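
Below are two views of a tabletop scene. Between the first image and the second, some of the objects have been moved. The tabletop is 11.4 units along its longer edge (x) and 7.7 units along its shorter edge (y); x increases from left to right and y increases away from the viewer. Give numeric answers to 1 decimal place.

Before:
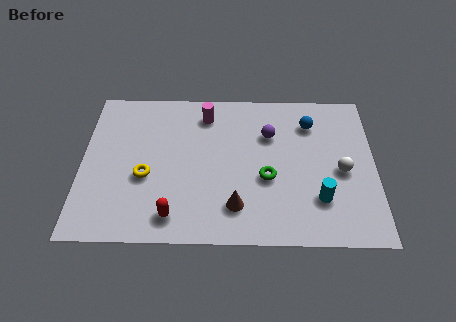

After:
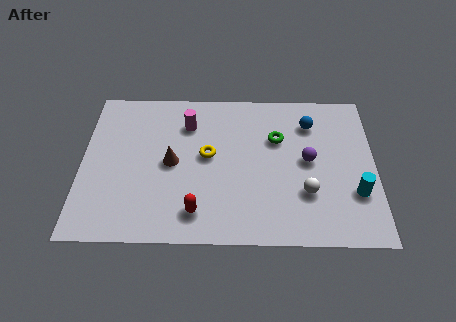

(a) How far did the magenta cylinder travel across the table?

0.9

From (4.8, 6.3) to (4.1, 5.8), the magenta cylinder covered √(0.7² + 0.5²) ≈ 0.9 units.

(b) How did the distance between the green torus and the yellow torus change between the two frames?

-1.9

The distance was about 4.7 in the first image and 2.8 in the second, so they moved 1.9 units closer together.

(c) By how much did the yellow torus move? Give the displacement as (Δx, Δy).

(2.4, 1.1)

The yellow torus started near (2.5, 3.1) and ended near (4.9, 4.2).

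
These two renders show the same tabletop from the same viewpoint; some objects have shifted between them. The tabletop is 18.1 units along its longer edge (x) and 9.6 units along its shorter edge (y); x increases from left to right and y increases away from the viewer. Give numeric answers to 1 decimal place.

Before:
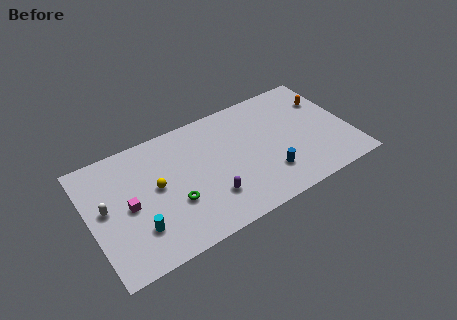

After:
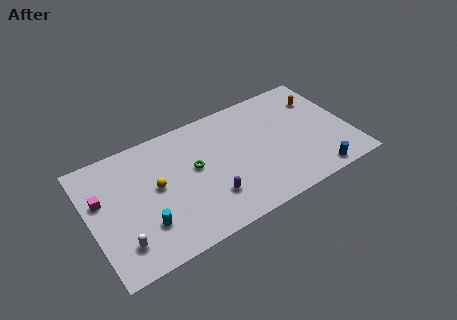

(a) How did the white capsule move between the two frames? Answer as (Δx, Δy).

(0.7, -3.1)

The white capsule started near (1.1, 5.2) and ended near (1.8, 2.1).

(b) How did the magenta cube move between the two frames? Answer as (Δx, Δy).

(-1.7, 1.4)

The magenta cube was at about (2.6, 4.6) and moved to about (0.9, 6.0).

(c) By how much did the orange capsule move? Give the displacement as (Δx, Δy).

(-0.4, 0.3)

From the two frames, the orange capsule sits at roughly (16.9, 6.8) before and (16.5, 7.1) after.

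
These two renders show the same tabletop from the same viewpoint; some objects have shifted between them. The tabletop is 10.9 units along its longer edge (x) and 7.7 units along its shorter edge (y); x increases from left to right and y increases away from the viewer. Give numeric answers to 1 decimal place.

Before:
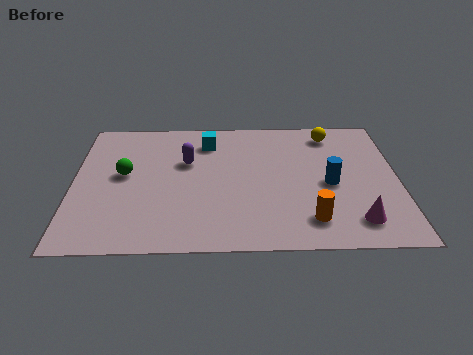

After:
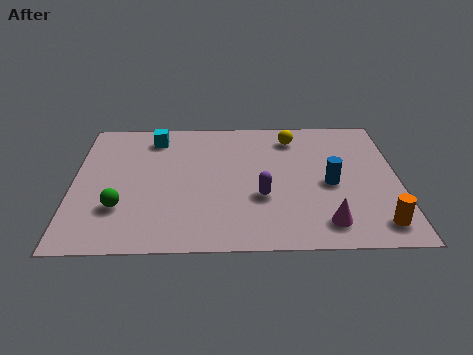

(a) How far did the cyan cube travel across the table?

1.8

The cyan cube moved from about (4.5, 6.1) to (2.7, 6.4), a distance of √(1.8² + 0.3²) ≈ 1.8.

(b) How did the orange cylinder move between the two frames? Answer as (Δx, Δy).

(2.2, -0.3)

The orange cylinder was at about (7.9, 1.5) and moved to about (10.1, 1.2).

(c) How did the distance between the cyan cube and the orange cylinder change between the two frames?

+3.3

Before: roughly 5.7 units apart; after: 9.0. That's 3.3 units further apart.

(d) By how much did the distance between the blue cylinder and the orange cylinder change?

+0.6

The distance was about 2.1 in the first image and 2.7 in the second, so they moved 0.6 units further apart.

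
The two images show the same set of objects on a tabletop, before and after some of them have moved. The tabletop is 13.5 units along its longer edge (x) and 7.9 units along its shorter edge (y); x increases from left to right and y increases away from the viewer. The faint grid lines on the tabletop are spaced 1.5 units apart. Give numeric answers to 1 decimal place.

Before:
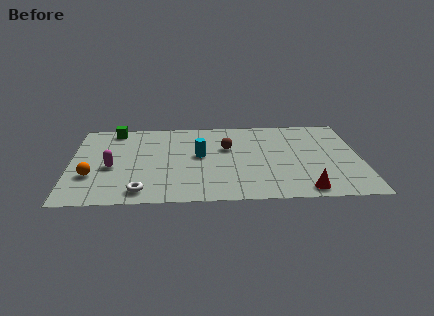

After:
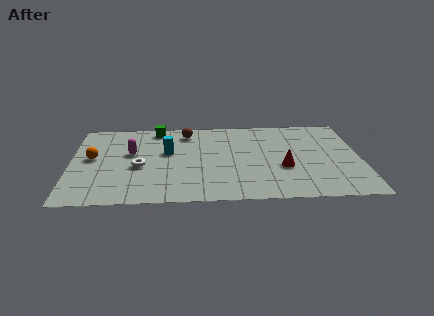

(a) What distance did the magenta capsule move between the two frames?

1.6

From (1.9, 3.4) to (2.8, 4.7), the magenta capsule covered √(0.9² + 1.3²) ≈ 1.6 units.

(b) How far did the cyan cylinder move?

1.6

The cyan cylinder was near (6.0, 4.3) before and (4.5, 4.7) after, so it travelled √(1.5² + 0.4²) ≈ 1.6 units.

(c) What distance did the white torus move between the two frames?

2.3

The white torus was near (3.3, 1.1) before and (3.2, 3.4) after, so it travelled √(0.1² + 2.3²) ≈ 2.3 units.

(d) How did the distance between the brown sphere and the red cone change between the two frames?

+0.4

The distance was about 5.4 in the first image and 5.8 in the second, so they moved 0.4 units further apart.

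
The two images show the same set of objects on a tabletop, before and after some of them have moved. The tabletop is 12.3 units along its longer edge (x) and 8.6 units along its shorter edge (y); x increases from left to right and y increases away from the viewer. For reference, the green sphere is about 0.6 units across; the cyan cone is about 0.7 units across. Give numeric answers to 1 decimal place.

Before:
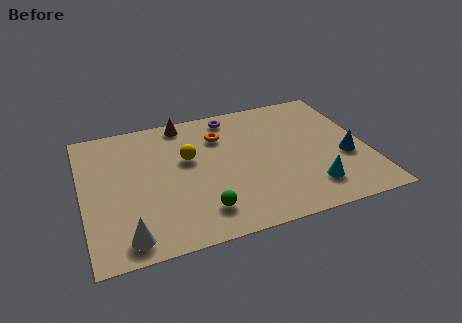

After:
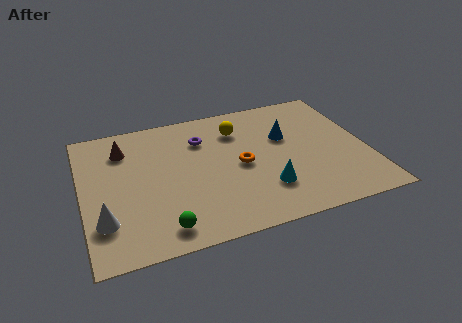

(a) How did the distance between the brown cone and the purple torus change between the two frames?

+1.3

They were about 2.1 units apart before and 3.4 after — 1.3 units further apart.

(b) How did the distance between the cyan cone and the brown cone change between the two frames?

-0.5

Before: roughly 7.7 units apart; after: 7.2. That's 0.5 units closer together.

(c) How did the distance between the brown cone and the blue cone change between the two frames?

-0.9

They were about 8.0 units apart before and 7.1 after — 0.9 units closer together.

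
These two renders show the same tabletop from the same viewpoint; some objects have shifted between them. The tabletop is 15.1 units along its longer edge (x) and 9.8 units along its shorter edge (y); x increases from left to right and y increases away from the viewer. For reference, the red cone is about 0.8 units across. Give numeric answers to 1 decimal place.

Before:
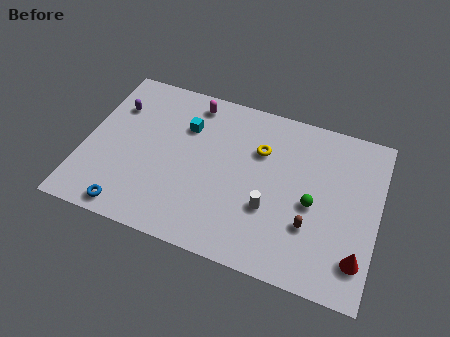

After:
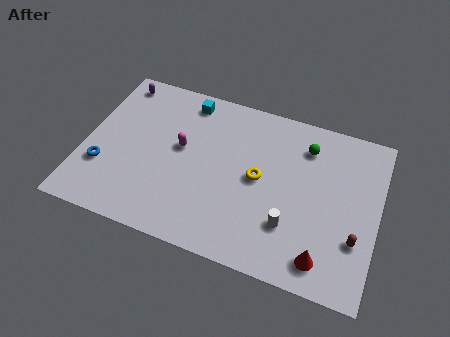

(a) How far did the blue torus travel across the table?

2.6

The blue torus was near (2.7, 1.0) before and (1.1, 3.1) after, so it travelled √(1.6² + 2.1²) ≈ 2.6 units.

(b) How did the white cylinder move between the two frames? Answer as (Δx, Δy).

(1.1, -0.6)

The white cylinder was at about (9.7, 3.4) and moved to about (10.8, 2.8).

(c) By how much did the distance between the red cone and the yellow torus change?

-2.1

They were about 7.1 units apart before and 5.0 after — 2.1 units closer together.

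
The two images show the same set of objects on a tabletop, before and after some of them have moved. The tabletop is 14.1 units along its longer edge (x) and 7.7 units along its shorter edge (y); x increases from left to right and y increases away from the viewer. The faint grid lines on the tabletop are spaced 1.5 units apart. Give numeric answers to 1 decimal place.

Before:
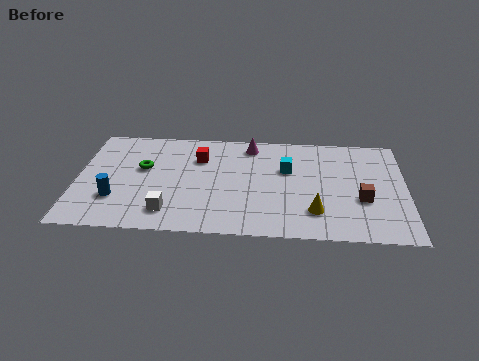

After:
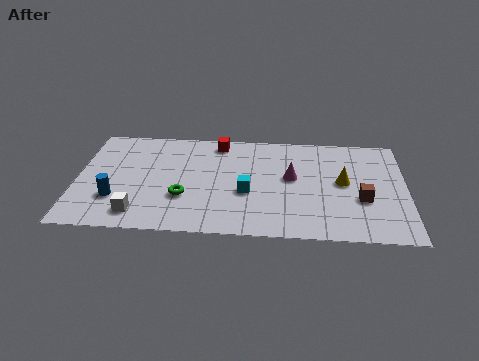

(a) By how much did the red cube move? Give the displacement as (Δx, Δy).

(0.8, 1.2)

The red cube was at about (5.2, 5.5) and moved to about (6.0, 6.7).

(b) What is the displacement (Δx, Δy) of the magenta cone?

(1.8, -2.3)

The magenta cone was at about (7.4, 6.6) and moved to about (9.2, 4.3).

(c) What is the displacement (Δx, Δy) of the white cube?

(-1.3, -0.2)

From the two frames, the white cube sits at roughly (4.0, 1.5) before and (2.7, 1.3) after.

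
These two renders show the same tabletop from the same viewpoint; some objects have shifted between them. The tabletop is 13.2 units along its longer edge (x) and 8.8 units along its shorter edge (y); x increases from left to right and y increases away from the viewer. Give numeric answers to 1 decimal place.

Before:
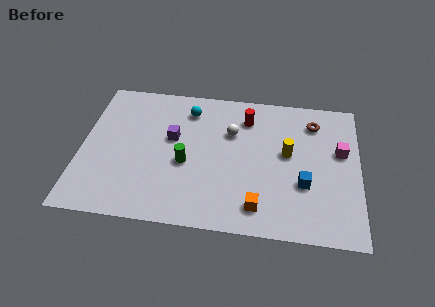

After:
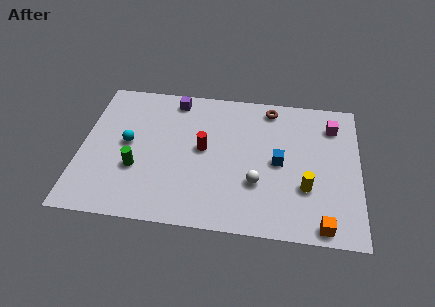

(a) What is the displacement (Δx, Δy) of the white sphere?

(1.3, -3.0)

The white sphere started near (7.1, 5.9) and ended near (8.4, 2.9).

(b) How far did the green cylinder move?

2.4

From (5.0, 3.7) to (2.7, 3.1), the green cylinder covered √(2.3² + 0.6²) ≈ 2.4 units.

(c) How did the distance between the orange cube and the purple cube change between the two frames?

+4.4

Before: roughly 5.6 units apart; after: 10.0. That's 4.4 units further apart.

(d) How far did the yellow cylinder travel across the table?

2.2

The yellow cylinder was near (9.8, 4.9) before and (10.7, 2.9) after, so it travelled √(0.9² + 2.0²) ≈ 2.2 units.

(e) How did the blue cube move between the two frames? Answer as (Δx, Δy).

(-1.2, 1.2)

The blue cube started near (10.6, 3.1) and ended near (9.4, 4.3).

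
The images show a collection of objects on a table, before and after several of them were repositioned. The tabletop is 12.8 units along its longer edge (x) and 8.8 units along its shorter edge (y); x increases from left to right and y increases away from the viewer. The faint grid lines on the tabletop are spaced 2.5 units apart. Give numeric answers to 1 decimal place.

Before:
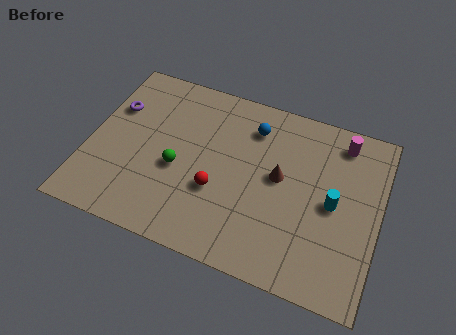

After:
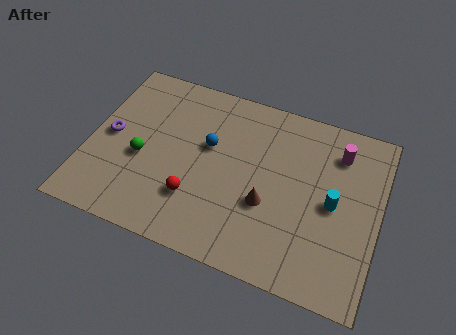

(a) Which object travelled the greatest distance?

the blue sphere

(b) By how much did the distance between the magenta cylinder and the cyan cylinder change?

-0.6

Before: roughly 3.2 units apart; after: 2.6. That's 0.6 units closer together.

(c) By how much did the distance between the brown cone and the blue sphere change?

+0.9

They were about 2.5 units apart before and 3.4 after — 0.9 units further apart.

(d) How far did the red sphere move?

1.1

The red sphere moved from about (5.8, 3.2) to (4.9, 2.5), a distance of √(0.9² + 0.7²) ≈ 1.1.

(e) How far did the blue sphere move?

2.4

The blue sphere was near (7.0, 6.9) before and (5.2, 5.3) after, so it travelled √(1.8² + 1.6²) ≈ 2.4 units.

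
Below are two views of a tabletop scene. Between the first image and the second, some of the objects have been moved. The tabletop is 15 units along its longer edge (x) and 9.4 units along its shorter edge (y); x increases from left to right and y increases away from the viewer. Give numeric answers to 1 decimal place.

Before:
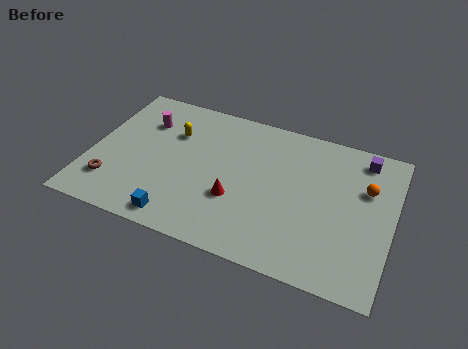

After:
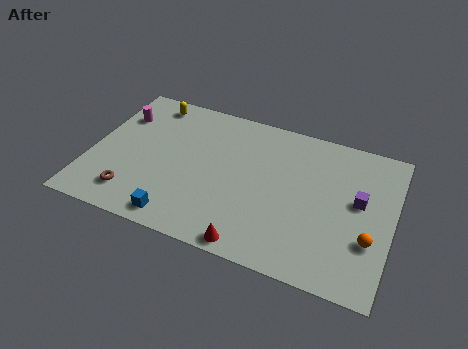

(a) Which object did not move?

the blue cube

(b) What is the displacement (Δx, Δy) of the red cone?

(1.1, -2.5)

From the two frames, the red cone sits at roughly (7.4, 3.3) before and (8.5, 0.8) after.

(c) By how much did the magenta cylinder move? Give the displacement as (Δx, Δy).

(-1.3, 0.0)

The magenta cylinder was at about (2.4, 6.8) and moved to about (1.1, 6.8).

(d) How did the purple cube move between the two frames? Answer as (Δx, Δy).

(0.0, -2.8)

From the two frames, the purple cube sits at roughly (13.3, 8.1) before and (13.3, 5.3) after.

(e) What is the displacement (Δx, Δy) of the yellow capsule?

(-1.4, 1.7)

The yellow capsule was at about (3.9, 6.5) and moved to about (2.5, 8.2).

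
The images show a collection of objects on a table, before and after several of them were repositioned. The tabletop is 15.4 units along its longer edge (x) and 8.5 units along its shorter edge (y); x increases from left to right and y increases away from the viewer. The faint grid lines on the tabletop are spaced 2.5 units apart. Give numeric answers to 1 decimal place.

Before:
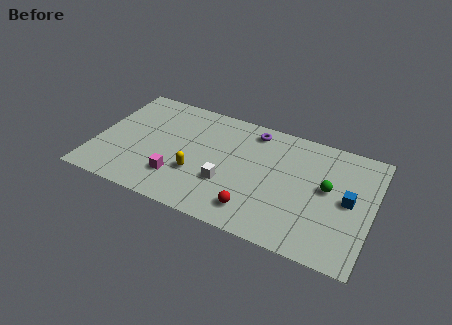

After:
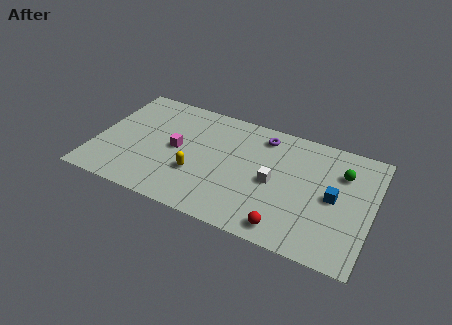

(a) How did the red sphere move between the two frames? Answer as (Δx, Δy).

(1.8, -0.5)

From the two frames, the red sphere sits at roughly (9.2, 1.6) before and (11.0, 1.1) after.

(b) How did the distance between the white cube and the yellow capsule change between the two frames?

+2.6

They were about 1.7 units apart before and 4.3 after — 2.6 units further apart.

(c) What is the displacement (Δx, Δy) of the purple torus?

(0.6, -0.2)

From the two frames, the purple torus sits at roughly (8.5, 7.3) before and (9.1, 7.1) after.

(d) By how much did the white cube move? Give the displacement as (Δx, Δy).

(2.5, 1.1)

The white cube started near (7.5, 2.9) and ended near (10.0, 4.0).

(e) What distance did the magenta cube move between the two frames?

2.1

From (4.8, 2.2) to (4.5, 4.3), the magenta cube covered √(0.3² + 2.1²) ≈ 2.1 units.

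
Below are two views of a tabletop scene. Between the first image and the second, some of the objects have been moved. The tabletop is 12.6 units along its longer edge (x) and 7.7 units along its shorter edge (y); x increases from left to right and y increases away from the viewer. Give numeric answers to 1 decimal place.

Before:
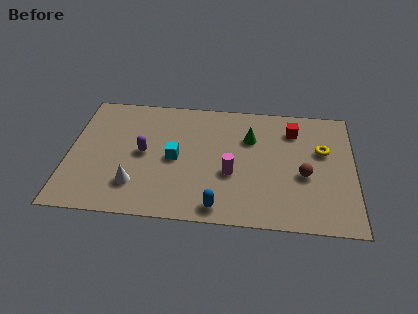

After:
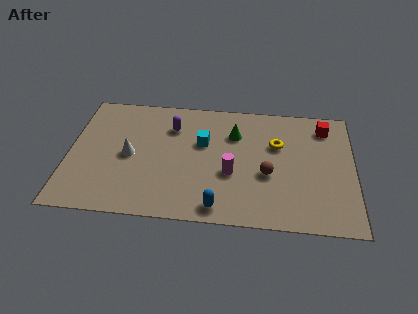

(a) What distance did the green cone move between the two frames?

0.7

The green cone moved from about (8.0, 5.3) to (7.3, 5.5), a distance of √(0.7² + 0.2²) ≈ 0.7.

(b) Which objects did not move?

the blue capsule and the magenta cylinder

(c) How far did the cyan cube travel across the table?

1.6

The cyan cube was near (4.7, 3.7) before and (5.9, 4.8) after, so it travelled √(1.2² + 1.1²) ≈ 1.6 units.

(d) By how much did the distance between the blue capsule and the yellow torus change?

-1.2

They were about 6.0 units apart before and 4.8 after — 1.2 units closer together.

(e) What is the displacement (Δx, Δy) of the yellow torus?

(-2.0, 0.2)

The yellow torus started near (11.2, 4.8) and ended near (9.2, 5.0).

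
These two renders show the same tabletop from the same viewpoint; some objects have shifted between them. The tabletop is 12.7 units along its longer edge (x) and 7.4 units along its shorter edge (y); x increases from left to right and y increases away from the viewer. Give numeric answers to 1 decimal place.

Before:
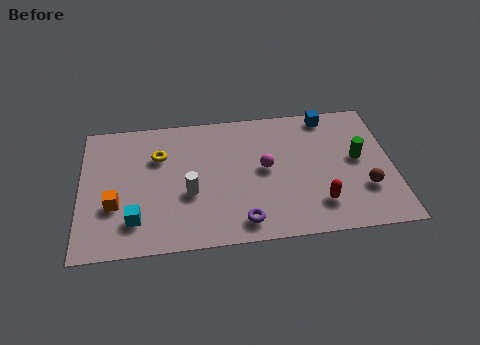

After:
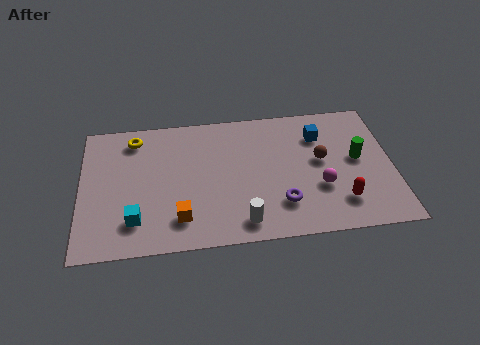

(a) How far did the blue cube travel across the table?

1.2

The blue cube moved from about (10.2, 6.6) to (9.8, 5.5), a distance of √(0.4² + 1.1²) ≈ 1.2.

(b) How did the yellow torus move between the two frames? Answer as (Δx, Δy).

(-1.0, 1.1)

The yellow torus was at about (3.2, 5.1) and moved to about (2.2, 6.2).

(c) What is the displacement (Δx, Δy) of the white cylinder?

(2.1, -1.8)

The white cylinder started near (4.4, 2.9) and ended near (6.5, 1.1).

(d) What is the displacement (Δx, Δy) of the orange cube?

(2.6, -1.0)

The orange cube was at about (1.4, 2.6) and moved to about (4.0, 1.6).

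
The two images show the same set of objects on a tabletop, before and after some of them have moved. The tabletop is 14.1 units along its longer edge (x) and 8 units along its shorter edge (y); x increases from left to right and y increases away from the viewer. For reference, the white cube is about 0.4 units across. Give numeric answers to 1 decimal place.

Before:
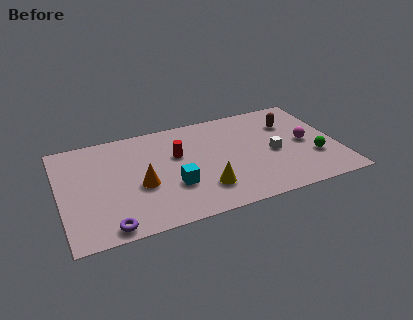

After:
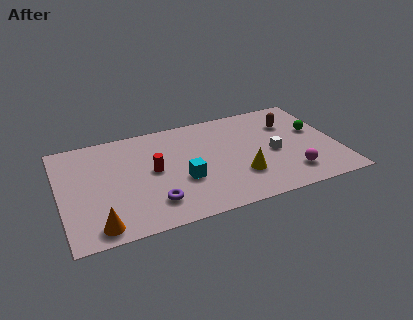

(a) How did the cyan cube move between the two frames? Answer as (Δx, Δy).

(0.5, 0.3)

The cyan cube was at about (5.6, 2.7) and moved to about (6.1, 3.0).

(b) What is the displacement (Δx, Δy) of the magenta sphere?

(-1.0, -2.2)

The magenta sphere was at about (12.5, 3.9) and moved to about (11.5, 1.7).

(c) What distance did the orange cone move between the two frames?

3.3

From (4.0, 3.3) to (1.7, 1.0), the orange cone covered √(2.3² + 2.3²) ≈ 3.3 units.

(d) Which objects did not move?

the white cube and the brown capsule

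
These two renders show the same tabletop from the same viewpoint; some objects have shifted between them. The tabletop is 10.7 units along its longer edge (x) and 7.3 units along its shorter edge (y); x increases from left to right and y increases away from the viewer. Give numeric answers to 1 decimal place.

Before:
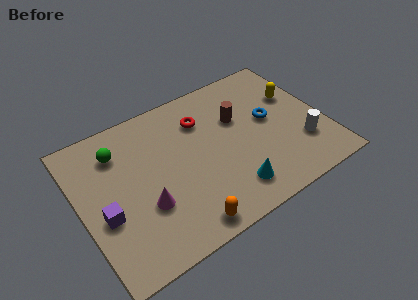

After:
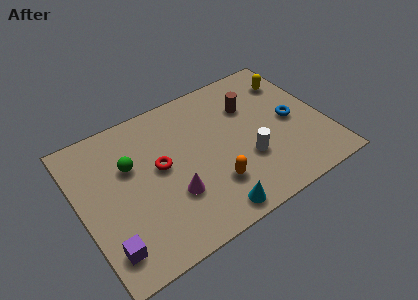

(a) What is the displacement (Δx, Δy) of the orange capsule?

(1.5, 1.2)

The orange capsule was at about (4.0, 0.8) and moved to about (5.5, 2.0).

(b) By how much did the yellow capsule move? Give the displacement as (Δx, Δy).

(0.0, 0.9)

The yellow capsule was at about (9.7, 4.7) and moved to about (9.7, 5.6).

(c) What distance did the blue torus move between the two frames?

1.0

The blue torus was near (8.4, 4.0) before and (9.3, 3.5) after, so it travelled √(0.9² + 0.5²) ≈ 1.0 units.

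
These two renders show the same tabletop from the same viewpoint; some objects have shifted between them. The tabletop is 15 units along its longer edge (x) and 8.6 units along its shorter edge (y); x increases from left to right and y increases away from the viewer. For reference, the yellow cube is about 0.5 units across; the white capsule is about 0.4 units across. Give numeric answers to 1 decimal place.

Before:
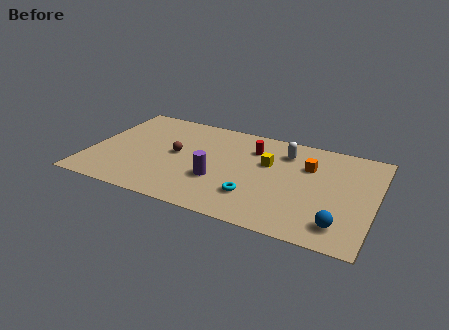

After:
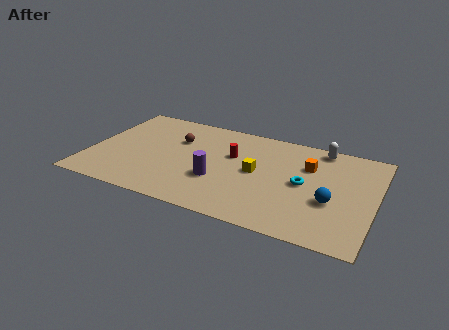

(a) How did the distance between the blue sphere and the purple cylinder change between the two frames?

-0.7

Before: roughly 6.6 units apart; after: 5.9. That's 0.7 units closer together.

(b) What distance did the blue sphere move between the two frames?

1.8

The blue sphere moved from about (13.4, 1.6) to (12.8, 3.3), a distance of √(0.6² + 1.7²) ≈ 1.8.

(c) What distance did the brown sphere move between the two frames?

1.3

The brown sphere was near (4.5, 4.5) before and (4.4, 5.8) after, so it travelled √(0.1² + 1.3²) ≈ 1.3 units.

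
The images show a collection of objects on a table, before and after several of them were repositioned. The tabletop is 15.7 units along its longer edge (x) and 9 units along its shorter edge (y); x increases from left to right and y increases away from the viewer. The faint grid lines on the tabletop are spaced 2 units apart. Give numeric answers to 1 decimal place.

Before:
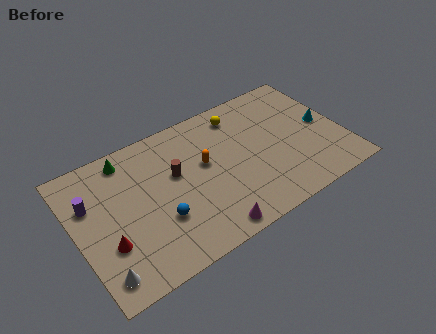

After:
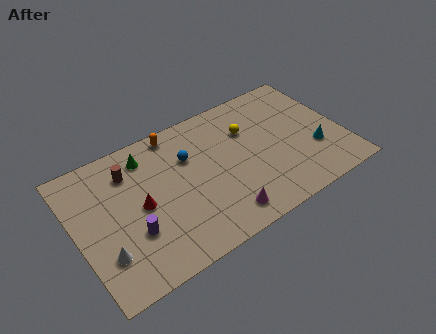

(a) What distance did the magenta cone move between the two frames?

1.0

The magenta cone was near (7.1, 0.9) before and (8.0, 1.4) after, so it travelled √(0.9² + 0.5²) ≈ 1.0 units.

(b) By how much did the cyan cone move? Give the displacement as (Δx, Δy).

(-0.8, -1.5)

The cyan cone started near (14.7, 4.5) and ended near (13.9, 3.0).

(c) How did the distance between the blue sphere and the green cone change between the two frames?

-2.3

The distance was about 4.9 in the first image and 2.6 in the second, so they moved 2.3 units closer together.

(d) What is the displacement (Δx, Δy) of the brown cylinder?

(-2.5, 1.5)

The brown cylinder was at about (5.9, 5.4) and moved to about (3.4, 6.9).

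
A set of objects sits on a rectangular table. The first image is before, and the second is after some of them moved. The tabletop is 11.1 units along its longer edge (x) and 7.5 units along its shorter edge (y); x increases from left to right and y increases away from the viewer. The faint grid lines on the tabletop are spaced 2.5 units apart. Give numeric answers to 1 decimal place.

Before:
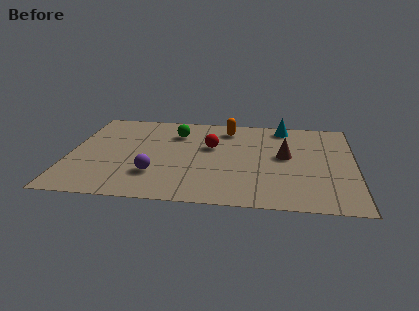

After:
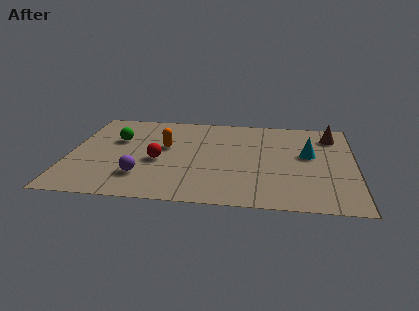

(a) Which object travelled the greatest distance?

the orange capsule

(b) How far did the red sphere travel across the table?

2.4

The red sphere was near (5.5, 4.6) before and (3.5, 3.2) after, so it travelled √(2.0² + 1.4²) ≈ 2.4 units.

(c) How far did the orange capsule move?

3.0

The orange capsule was near (6.1, 6.2) before and (3.7, 4.4) after, so it travelled √(2.4² + 1.8²) ≈ 3.0 units.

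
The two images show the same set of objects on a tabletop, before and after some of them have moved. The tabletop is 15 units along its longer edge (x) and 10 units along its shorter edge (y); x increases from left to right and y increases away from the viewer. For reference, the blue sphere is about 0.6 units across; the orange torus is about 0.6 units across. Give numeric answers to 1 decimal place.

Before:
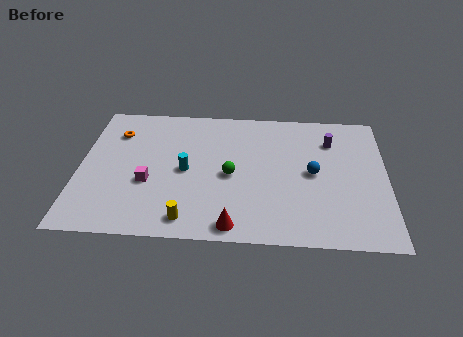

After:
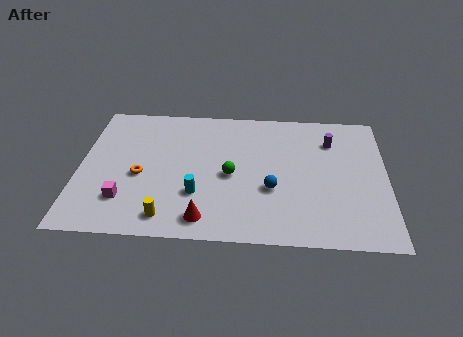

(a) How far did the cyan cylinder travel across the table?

1.8

The cyan cylinder was near (5.2, 4.8) before and (5.8, 3.1) after, so it travelled √(0.6² + 1.7²) ≈ 1.8 units.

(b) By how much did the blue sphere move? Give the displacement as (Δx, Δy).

(-2.0, -1.3)

From the two frames, the blue sphere sits at roughly (11.4, 5.0) before and (9.4, 3.7) after.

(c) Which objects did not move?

the purple cylinder and the green sphere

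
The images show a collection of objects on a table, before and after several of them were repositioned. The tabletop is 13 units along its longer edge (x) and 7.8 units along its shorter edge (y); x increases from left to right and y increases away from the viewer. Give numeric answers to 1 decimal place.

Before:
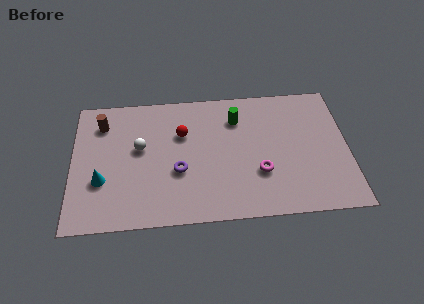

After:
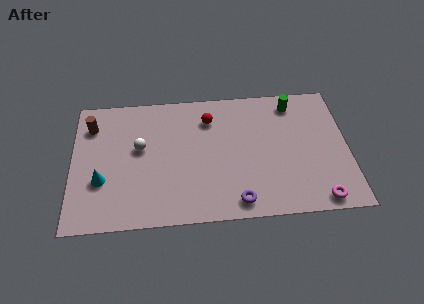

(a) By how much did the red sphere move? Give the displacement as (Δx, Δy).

(1.3, 0.8)

The red sphere was at about (5.2, 5.2) and moved to about (6.5, 6.0).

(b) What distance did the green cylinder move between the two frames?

2.8

The green cylinder moved from about (7.8, 5.9) to (10.5, 6.6), a distance of √(2.7² + 0.7²) ≈ 2.8.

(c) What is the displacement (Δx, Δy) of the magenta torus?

(2.7, -1.8)

From the two frames, the magenta torus sits at roughly (8.8, 2.6) before and (11.5, 0.8) after.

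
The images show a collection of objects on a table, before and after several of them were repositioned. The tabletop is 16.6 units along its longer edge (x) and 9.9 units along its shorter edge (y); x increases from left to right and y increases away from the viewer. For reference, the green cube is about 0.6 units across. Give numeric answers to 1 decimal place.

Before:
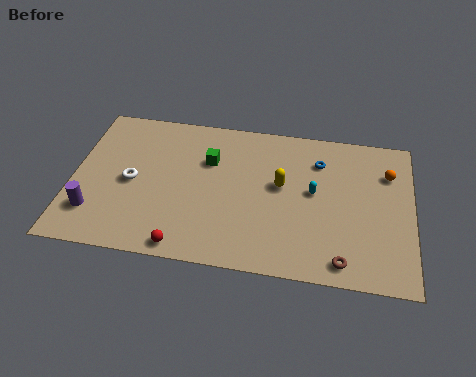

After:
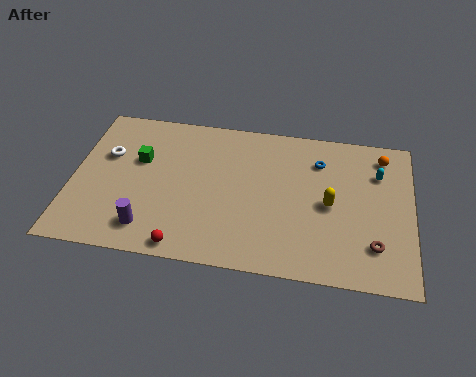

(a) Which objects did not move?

the blue torus and the red sphere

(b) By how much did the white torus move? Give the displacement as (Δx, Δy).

(-1.3, 1.6)

The white torus was at about (2.9, 4.7) and moved to about (1.6, 6.3).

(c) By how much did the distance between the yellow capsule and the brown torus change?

-2.2

The distance was about 5.4 in the first image and 3.2 in the second, so they moved 2.2 units closer together.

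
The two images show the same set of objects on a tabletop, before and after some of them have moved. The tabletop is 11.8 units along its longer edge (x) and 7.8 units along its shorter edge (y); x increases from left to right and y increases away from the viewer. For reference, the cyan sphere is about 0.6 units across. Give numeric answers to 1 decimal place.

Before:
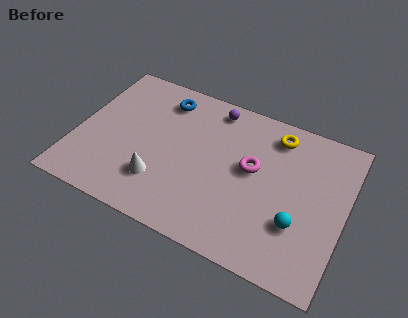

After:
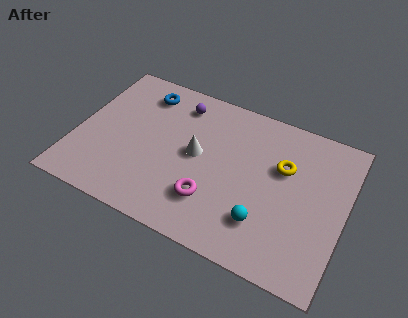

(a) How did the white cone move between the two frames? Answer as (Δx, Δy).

(1.4, 2.0)

The white cone started near (3.9, 2.1) and ended near (5.3, 4.1).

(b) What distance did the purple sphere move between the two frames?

1.6

The purple sphere was near (5.7, 6.8) before and (4.2, 6.4) after, so it travelled √(1.5² + 0.4²) ≈ 1.6 units.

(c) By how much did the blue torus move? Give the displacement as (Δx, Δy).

(-0.9, 0.0)

From the two frames, the blue torus sits at roughly (3.5, 6.4) before and (2.6, 6.4) after.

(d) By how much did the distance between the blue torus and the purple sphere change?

-0.6

They were about 2.2 units apart before and 1.6 after — 0.6 units closer together.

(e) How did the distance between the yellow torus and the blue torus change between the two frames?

+1.6

Before: roughly 5.0 units apart; after: 6.6. That's 1.6 units further apart.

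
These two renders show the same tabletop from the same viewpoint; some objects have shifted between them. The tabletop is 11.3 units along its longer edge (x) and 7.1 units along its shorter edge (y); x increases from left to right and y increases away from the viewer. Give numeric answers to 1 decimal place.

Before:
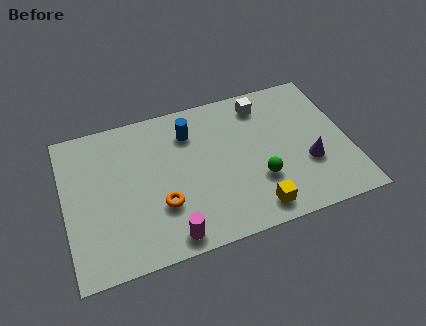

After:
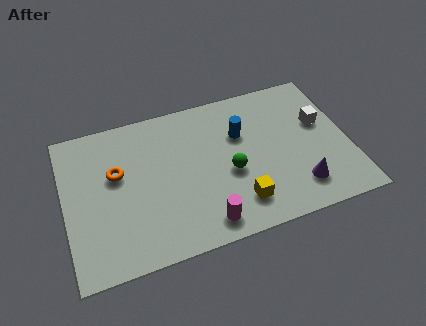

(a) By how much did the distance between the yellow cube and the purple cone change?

-0.3

The distance was about 2.7 in the first image and 2.4 in the second, so they moved 0.3 units closer together.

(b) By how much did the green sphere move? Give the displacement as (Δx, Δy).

(-1.1, 0.7)

The green sphere was at about (7.6, 2.3) and moved to about (6.5, 3.0).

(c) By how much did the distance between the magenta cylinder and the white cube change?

-0.6

The distance was about 6.6 in the first image and 6.0 in the second, so they moved 0.6 units closer together.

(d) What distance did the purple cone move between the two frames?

1.1

The purple cone moved from about (9.6, 2.5) to (9.1, 1.5), a distance of √(0.5² + 1.0²) ≈ 1.1.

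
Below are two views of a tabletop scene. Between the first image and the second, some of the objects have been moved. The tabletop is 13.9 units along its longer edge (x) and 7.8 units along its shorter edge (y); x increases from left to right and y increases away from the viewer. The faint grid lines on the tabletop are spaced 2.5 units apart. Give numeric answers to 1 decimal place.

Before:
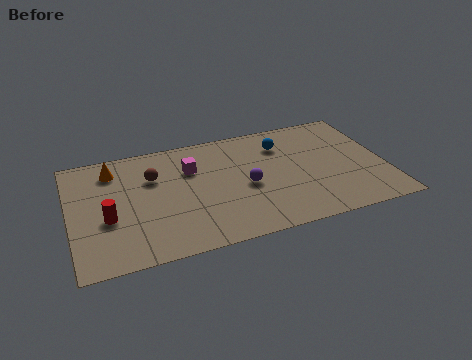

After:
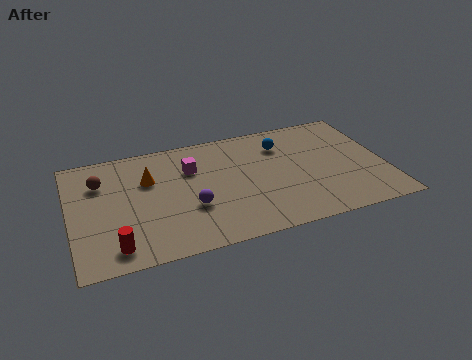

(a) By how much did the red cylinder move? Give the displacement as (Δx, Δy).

(0.2, -1.9)

From the two frames, the red cylinder sits at roughly (1.6, 3.1) before and (1.8, 1.2) after.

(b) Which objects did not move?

the magenta cube and the blue sphere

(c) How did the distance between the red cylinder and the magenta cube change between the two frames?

+1.1

The distance was about 4.4 in the first image and 5.5 in the second, so they moved 1.1 units further apart.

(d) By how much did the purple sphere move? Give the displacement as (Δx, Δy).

(-2.5, -0.7)

The purple sphere was at about (7.7, 3.5) and moved to about (5.2, 2.8).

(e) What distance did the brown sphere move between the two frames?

2.3

The brown sphere was near (3.7, 5.3) before and (1.4, 5.6) after, so it travelled √(2.3² + 0.3²) ≈ 2.3 units.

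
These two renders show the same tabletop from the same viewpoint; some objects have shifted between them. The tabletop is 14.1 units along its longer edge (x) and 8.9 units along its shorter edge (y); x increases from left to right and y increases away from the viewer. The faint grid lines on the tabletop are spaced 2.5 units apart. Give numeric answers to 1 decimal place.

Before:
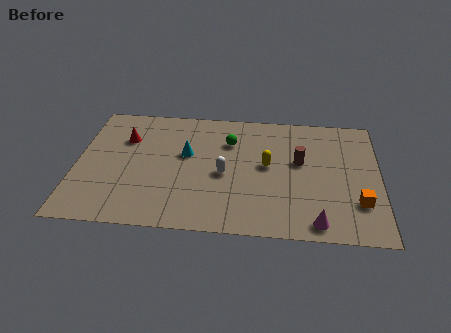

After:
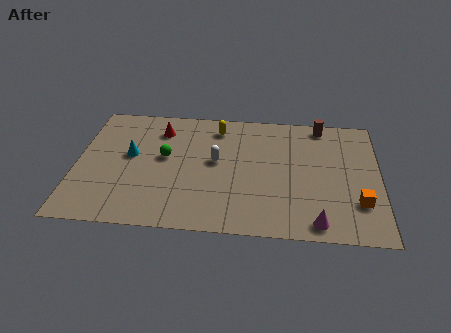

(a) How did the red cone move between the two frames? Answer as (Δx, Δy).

(1.6, 0.8)

From the two frames, the red cone sits at roughly (2.2, 6.2) before and (3.8, 7.0) after.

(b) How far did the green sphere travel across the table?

3.3

The green sphere was near (7.1, 6.4) before and (4.1, 5.0) after, so it travelled √(3.0² + 1.4²) ≈ 3.3 units.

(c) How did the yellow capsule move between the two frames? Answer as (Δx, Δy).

(-2.4, 2.6)

The yellow capsule started near (8.9, 4.8) and ended near (6.5, 7.4).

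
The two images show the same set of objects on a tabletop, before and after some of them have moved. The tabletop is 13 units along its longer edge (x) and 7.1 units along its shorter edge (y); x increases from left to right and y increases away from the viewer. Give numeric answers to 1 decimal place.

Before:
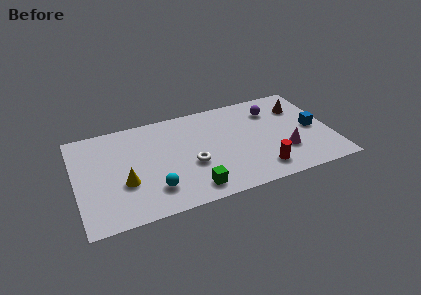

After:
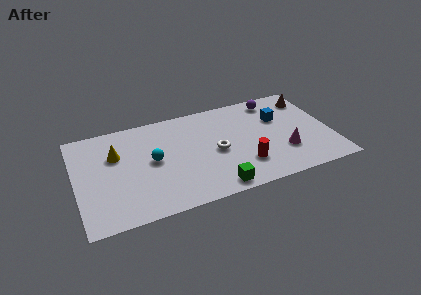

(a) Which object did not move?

the magenta cone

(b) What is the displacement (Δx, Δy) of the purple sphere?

(0.2, 0.7)

The purple sphere was at about (10.2, 5.4) and moved to about (10.4, 6.1).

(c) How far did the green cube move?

1.1

From (5.7, 1.1) to (6.8, 0.8), the green cube covered √(1.1² + 0.3²) ≈ 1.1 units.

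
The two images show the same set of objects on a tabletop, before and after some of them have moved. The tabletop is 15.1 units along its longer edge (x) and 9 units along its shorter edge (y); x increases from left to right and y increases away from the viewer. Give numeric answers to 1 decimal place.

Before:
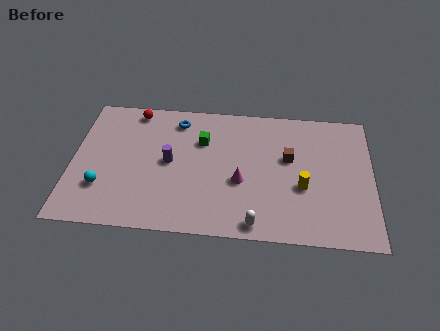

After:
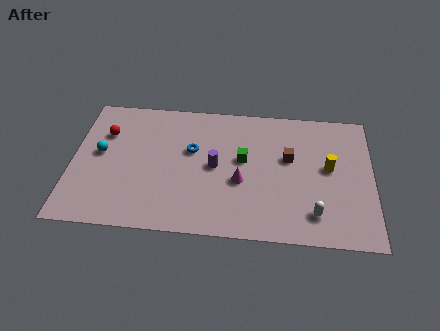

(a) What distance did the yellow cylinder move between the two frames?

1.9

The yellow cylinder moved from about (11.6, 3.5) to (12.9, 4.9), a distance of √(1.3² + 1.4²) ≈ 1.9.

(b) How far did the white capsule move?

3.0

The white capsule was near (9.3, 0.9) before and (12.2, 1.8) after, so it travelled √(2.9² + 0.9²) ≈ 3.0 units.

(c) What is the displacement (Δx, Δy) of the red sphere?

(-1.4, -1.7)

The red sphere started near (3.0, 8.0) and ended near (1.6, 6.3).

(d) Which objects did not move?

the magenta cone and the brown cube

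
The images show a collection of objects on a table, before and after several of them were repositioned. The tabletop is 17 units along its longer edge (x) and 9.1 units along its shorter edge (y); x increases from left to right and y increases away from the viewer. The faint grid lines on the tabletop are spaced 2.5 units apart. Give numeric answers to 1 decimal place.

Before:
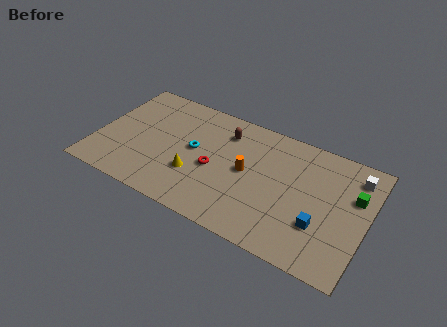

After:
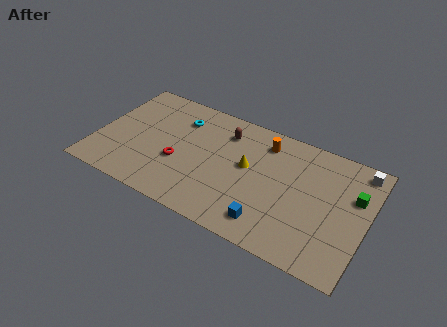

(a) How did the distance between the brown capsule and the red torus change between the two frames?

+1.3

They were about 3.1 units apart before and 4.4 after — 1.3 units further apart.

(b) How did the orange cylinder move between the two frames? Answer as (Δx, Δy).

(0.8, 2.7)

The orange cylinder was at about (9.5, 4.7) and moved to about (10.3, 7.4).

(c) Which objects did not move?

the green cube and the brown capsule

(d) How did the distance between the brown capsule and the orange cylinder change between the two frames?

-0.4

The distance was about 2.9 in the first image and 2.5 in the second, so they moved 0.4 units closer together.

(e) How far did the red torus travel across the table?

2.3

The red torus was near (7.5, 4.0) before and (5.3, 3.5) after, so it travelled √(2.2² + 0.5²) ≈ 2.3 units.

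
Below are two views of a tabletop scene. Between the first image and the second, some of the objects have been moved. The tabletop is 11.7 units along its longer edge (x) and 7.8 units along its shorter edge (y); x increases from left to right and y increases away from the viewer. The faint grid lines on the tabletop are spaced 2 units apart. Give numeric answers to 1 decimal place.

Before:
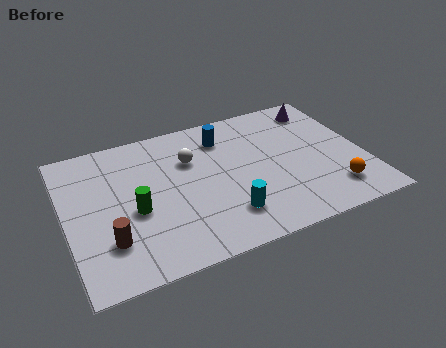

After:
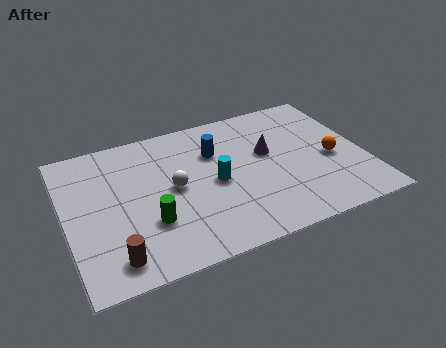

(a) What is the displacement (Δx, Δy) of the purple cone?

(-2.4, -1.9)

From the two frames, the purple cone sits at roughly (10.4, 6.5) before and (8.0, 4.6) after.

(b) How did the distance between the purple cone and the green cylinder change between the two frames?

-3.1

The distance was about 8.4 in the first image and 5.3 in the second, so they moved 3.1 units closer together.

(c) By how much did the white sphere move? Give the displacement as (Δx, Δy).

(-0.8, -1.3)

The white sphere started near (5.0, 5.3) and ended near (4.2, 4.0).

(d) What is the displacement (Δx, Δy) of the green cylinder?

(0.5, -0.8)

The green cylinder started near (2.6, 3.3) and ended near (3.1, 2.5).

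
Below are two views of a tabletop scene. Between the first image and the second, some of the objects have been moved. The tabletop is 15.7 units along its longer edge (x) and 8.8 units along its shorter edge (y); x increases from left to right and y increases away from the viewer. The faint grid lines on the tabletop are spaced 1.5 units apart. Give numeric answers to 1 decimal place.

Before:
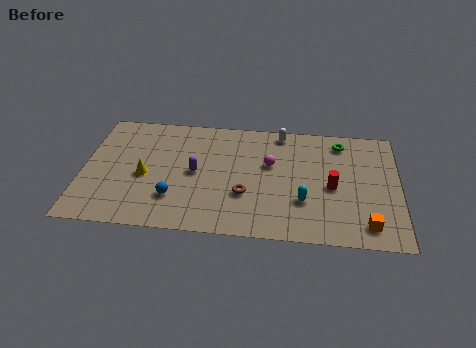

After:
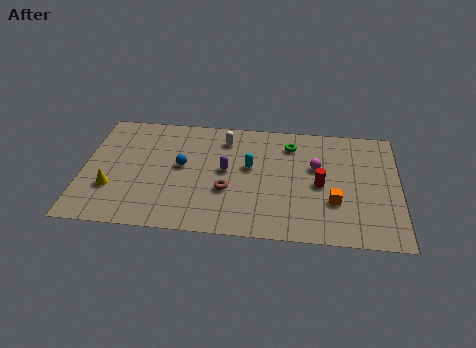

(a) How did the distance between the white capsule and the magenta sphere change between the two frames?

+2.4

Before: roughly 2.5 units apart; after: 4.9. That's 2.4 units further apart.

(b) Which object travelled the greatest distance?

the cyan capsule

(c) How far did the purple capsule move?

1.5

The purple capsule was near (5.6, 4.4) before and (7.1, 4.7) after, so it travelled √(1.5² + 0.3²) ≈ 1.5 units.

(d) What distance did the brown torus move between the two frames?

0.9

The brown torus moved from about (8.1, 3.0) to (7.2, 3.2), a distance of √(0.9² + 0.2²) ≈ 0.9.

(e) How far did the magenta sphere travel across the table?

2.3

The magenta sphere was near (9.3, 5.4) before and (11.6, 5.4) after, so it travelled √(2.3² + 0.0²) ≈ 2.3 units.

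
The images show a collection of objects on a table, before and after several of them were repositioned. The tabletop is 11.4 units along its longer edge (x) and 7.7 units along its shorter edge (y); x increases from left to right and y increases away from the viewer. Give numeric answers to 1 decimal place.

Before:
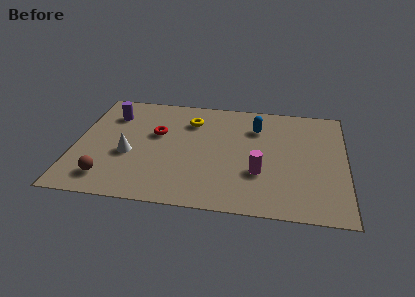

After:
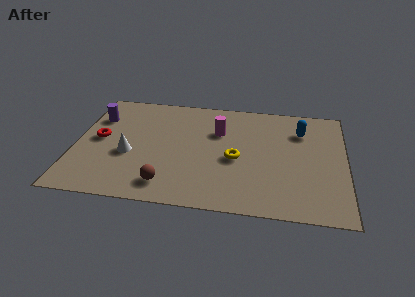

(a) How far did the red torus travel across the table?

2.5

From (3.4, 4.7) to (1.0, 4.0), the red torus covered √(2.4² + 0.7²) ≈ 2.5 units.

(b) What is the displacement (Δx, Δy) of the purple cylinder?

(-0.6, -0.3)

The purple cylinder was at about (1.4, 5.8) and moved to about (0.8, 5.5).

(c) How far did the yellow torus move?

3.1

From (4.8, 5.8) to (6.8, 3.4), the yellow torus covered √(2.0² + 2.4²) ≈ 3.1 units.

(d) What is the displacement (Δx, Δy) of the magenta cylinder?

(-1.8, 2.6)

The magenta cylinder started near (7.8, 2.6) and ended near (6.0, 5.2).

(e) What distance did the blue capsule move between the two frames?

1.9

From (7.6, 5.7) to (9.5, 5.7), the blue capsule covered √(1.9² + 0.0²) ≈ 1.9 units.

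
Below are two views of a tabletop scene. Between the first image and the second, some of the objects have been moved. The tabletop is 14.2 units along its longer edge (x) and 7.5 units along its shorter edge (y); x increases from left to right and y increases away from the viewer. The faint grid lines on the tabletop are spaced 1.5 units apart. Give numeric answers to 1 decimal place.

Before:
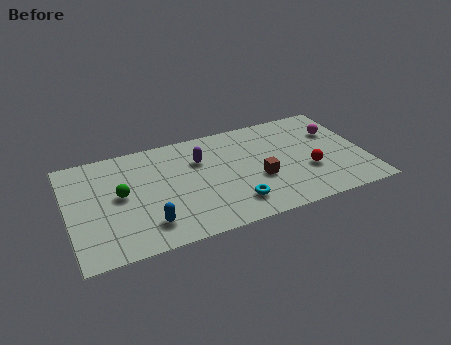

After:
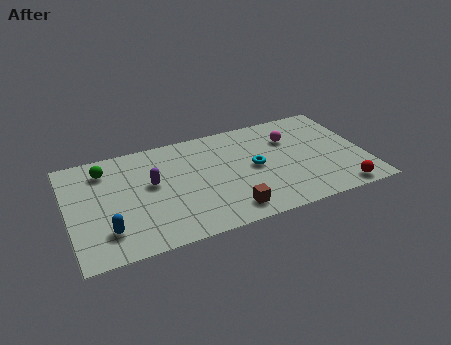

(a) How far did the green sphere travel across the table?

2.1

The green sphere moved from about (2.5, 4.0) to (1.9, 6.0), a distance of √(0.6² + 2.0²) ≈ 2.1.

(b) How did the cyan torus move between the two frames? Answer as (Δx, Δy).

(1.2, 2.2)

The cyan torus was at about (7.7, 1.6) and moved to about (8.9, 3.8).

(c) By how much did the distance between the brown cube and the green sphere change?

+0.7

They were about 6.6 units apart before and 7.3 after — 0.7 units further apart.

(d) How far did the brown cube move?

2.3

The brown cube moved from about (9.0, 2.9) to (7.4, 1.2), a distance of √(1.6² + 1.7²) ≈ 2.3.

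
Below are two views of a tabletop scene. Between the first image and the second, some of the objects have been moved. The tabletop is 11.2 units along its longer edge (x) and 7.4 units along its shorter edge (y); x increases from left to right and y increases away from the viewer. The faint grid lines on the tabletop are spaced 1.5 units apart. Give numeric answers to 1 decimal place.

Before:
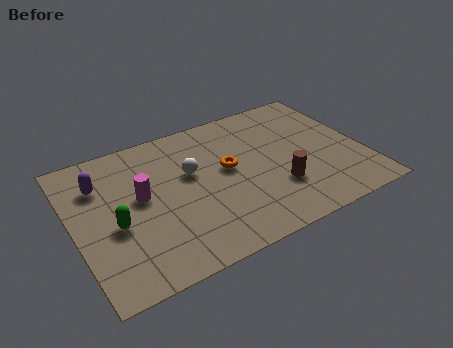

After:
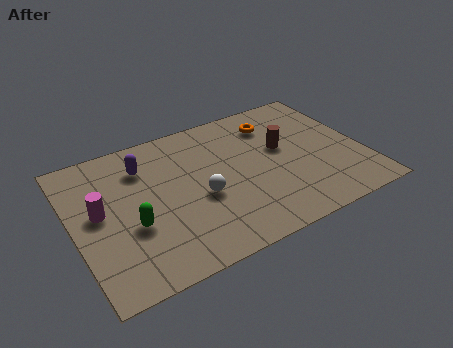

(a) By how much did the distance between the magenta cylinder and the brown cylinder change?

+1.8

The distance was about 5.4 in the first image and 7.2 in the second, so they moved 1.8 units further apart.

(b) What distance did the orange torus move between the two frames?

2.7

From (6.0, 4.1) to (8.1, 5.8), the orange torus covered √(2.1² + 1.7²) ≈ 2.7 units.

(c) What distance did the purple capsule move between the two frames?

1.7

The purple capsule moved from about (1.2, 5.4) to (2.9, 5.6), a distance of √(1.7² + 0.2²) ≈ 1.7.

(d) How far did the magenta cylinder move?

1.6

The magenta cylinder moved from about (2.6, 4.1) to (1.0, 4.0), a distance of √(1.6² + 0.1²) ≈ 1.6.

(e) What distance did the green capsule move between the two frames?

0.7

From (1.5, 3.1) to (2.1, 2.8), the green capsule covered √(0.6² + 0.3²) ≈ 0.7 units.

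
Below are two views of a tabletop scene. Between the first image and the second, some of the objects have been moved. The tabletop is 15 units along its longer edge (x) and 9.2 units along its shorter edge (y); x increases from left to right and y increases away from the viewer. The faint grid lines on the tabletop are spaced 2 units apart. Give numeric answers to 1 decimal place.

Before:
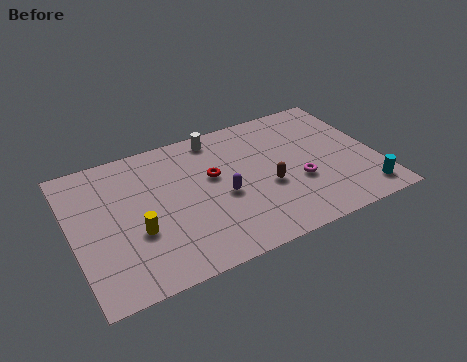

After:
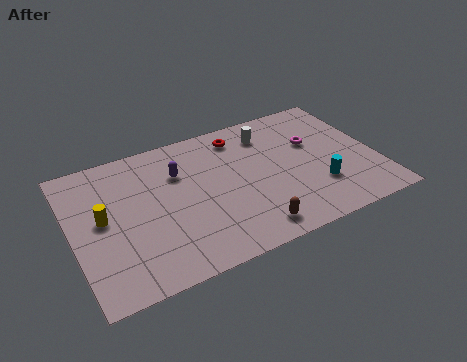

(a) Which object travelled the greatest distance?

the purple capsule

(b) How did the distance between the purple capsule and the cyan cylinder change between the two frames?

+0.3

They were about 7.2 units apart before and 7.5 after — 0.3 units further apart.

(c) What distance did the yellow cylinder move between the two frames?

2.1

The yellow cylinder moved from about (3.0, 3.4) to (1.5, 4.9), a distance of √(1.5² + 1.5²) ≈ 2.1.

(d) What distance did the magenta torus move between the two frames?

2.6

The magenta torus moved from about (11.0, 3.4) to (12.1, 5.8), a distance of √(1.1² + 2.4²) ≈ 2.6.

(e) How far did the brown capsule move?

2.7

The brown capsule was near (9.5, 3.7) before and (8.3, 1.3) after, so it travelled √(1.2² + 2.4²) ≈ 2.7 units.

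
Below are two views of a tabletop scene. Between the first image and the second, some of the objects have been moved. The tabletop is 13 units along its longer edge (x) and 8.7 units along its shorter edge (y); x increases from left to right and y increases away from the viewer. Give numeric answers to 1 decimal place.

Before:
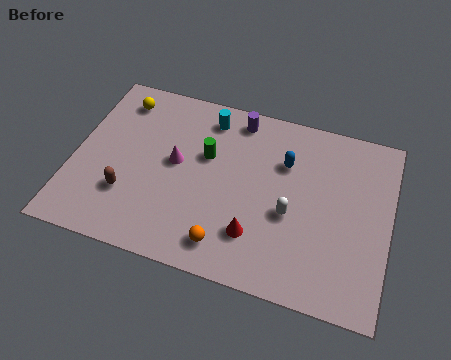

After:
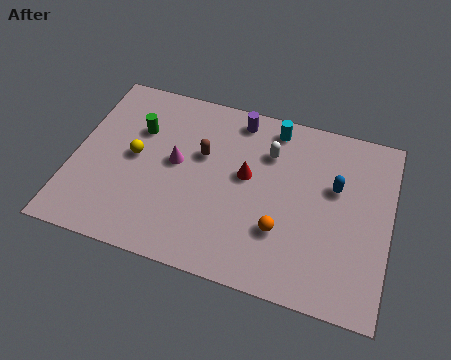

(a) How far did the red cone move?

2.8

The red cone was near (7.7, 2.2) before and (7.1, 4.9) after, so it travelled √(0.6² + 2.7²) ≈ 2.8 units.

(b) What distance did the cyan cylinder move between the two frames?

2.7

The cyan cylinder moved from about (5.3, 7.3) to (8.0, 7.6), a distance of √(2.7² + 0.3²) ≈ 2.7.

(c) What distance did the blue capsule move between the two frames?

2.2

The blue capsule was near (8.6, 6.0) before and (10.7, 5.4) after, so it travelled √(2.1² + 0.6²) ≈ 2.2 units.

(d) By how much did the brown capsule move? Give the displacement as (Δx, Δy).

(2.8, 2.8)

The brown capsule was at about (2.4, 2.6) and moved to about (5.2, 5.4).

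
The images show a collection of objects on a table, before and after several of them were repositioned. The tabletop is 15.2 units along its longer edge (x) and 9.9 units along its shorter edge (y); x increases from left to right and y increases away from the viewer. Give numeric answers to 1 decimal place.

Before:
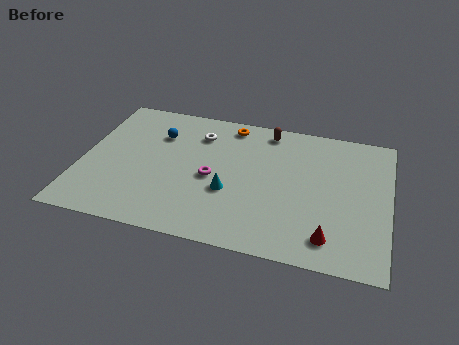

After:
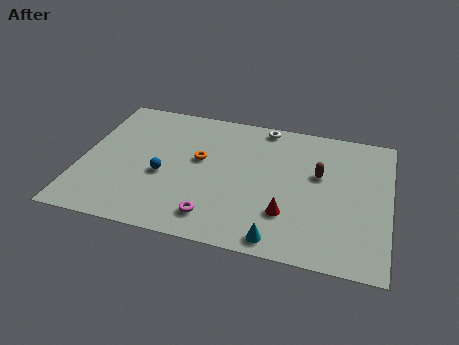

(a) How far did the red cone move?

2.4

The red cone moved from about (12.4, 1.7) to (10.3, 2.8), a distance of √(2.1² + 1.1²) ≈ 2.4.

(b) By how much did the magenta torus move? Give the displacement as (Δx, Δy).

(0.3, -2.8)

The magenta torus started near (6.5, 4.5) and ended near (6.8, 1.7).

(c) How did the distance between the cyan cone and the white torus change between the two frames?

+3.8

The distance was about 4.3 in the first image and 8.1 in the second, so they moved 3.8 units further apart.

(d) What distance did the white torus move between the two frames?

3.5

The white torus moved from about (5.6, 7.6) to (8.8, 9.0), a distance of √(3.2² + 1.4²) ≈ 3.5.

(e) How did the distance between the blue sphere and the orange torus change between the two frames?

-1.5

They were about 3.8 units apart before and 2.3 after — 1.5 units closer together.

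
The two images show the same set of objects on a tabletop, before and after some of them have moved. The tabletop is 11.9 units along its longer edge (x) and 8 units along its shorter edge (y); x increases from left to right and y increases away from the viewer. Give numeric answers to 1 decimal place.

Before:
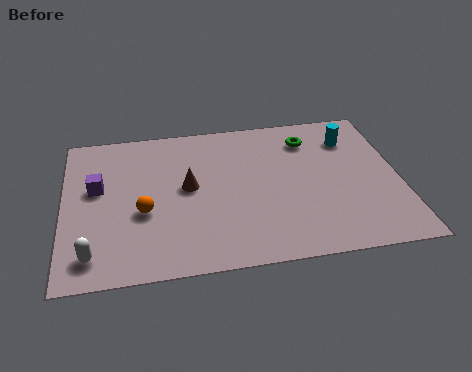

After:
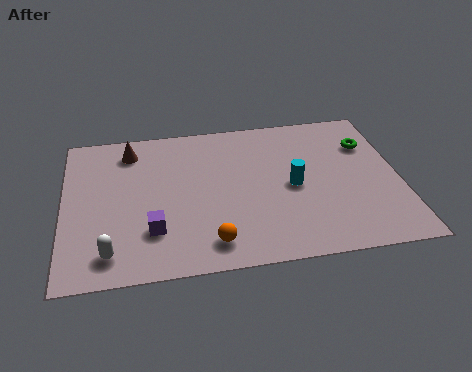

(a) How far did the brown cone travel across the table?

3.0

From (4.4, 4.3) to (2.4, 6.6), the brown cone covered √(2.0² + 2.3²) ≈ 3.0 units.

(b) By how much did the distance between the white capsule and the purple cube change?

-1.7

The distance was about 3.4 in the first image and 1.7 in the second, so they moved 1.7 units closer together.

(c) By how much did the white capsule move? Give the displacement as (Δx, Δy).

(0.6, 0.0)

From the two frames, the white capsule sits at roughly (1.0, 1.3) before and (1.6, 1.3) after.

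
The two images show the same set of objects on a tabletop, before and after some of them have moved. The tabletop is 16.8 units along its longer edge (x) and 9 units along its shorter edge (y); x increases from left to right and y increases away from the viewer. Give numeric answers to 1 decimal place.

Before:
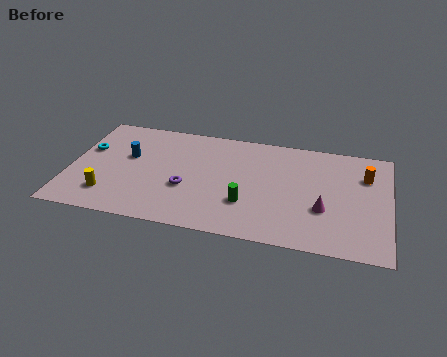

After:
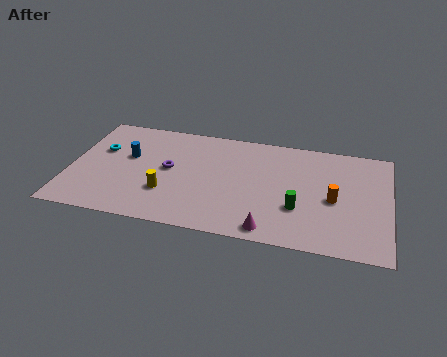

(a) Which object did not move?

the blue cylinder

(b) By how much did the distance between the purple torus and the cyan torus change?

-2.0

Before: roughly 5.8 units apart; after: 3.8. That's 2.0 units closer together.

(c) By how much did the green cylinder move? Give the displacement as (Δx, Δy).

(2.7, 0.2)

The green cylinder started near (9.4, 2.8) and ended near (12.1, 3.0).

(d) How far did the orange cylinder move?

2.8

From (15.5, 6.4) to (13.9, 4.1), the orange cylinder covered √(1.6² + 2.3²) ≈ 2.8 units.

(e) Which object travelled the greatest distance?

the magenta cone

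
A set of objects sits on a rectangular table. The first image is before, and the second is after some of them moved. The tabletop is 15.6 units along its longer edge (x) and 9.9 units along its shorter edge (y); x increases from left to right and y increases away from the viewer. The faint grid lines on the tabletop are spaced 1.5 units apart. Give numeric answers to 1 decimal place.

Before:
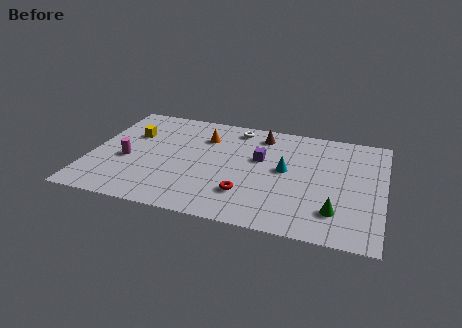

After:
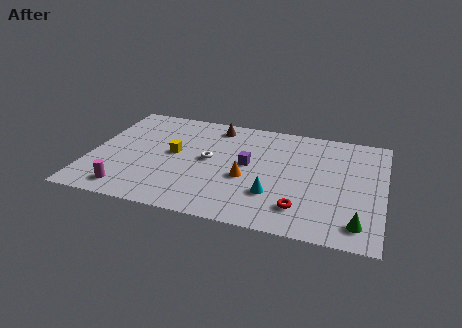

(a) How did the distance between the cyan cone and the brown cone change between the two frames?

+3.2

The distance was about 3.4 in the first image and 6.6 in the second, so they moved 3.2 units further apart.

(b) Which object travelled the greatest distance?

the orange cone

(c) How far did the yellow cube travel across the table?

2.7

The yellow cube was near (2.0, 6.6) before and (4.4, 5.3) after, so it travelled √(2.4² + 1.3²) ≈ 2.7 units.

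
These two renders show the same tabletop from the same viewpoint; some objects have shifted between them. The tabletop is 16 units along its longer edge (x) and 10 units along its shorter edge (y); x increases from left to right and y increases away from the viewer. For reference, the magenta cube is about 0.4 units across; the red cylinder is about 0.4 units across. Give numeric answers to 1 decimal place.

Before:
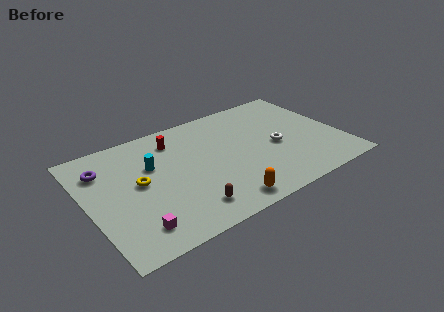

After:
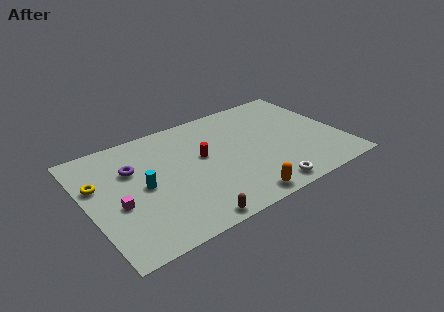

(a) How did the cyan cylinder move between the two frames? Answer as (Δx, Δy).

(-0.8, -1.5)

The cyan cylinder started near (4.2, 6.4) and ended near (3.4, 4.9).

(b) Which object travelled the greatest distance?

the white torus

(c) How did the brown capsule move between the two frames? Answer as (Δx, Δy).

(-0.1, -1.0)

From the two frames, the brown capsule sits at roughly (5.7, 1.8) before and (5.6, 0.8) after.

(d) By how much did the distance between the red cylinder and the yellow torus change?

+2.7

Before: roughly 3.8 units apart; after: 6.5. That's 2.7 units further apart.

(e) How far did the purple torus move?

1.9

The purple torus moved from about (1.3, 7.5) to (3.0, 6.7), a distance of √(1.7² + 0.8²) ≈ 1.9.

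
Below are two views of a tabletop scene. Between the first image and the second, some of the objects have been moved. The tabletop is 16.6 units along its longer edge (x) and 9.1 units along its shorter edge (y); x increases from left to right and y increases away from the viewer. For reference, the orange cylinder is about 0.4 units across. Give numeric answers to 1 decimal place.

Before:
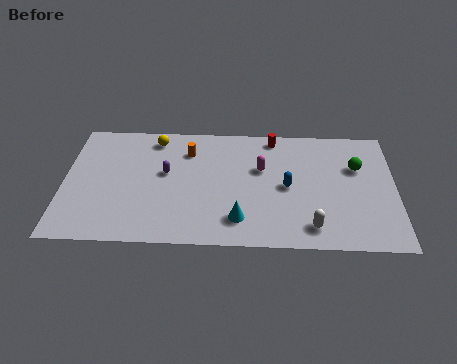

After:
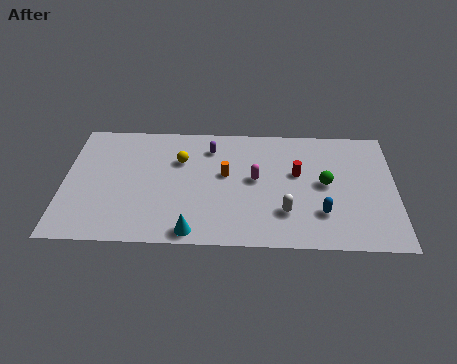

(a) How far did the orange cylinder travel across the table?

2.5

From (6.2, 6.9) to (8.1, 5.2), the orange cylinder covered √(1.9² + 1.7²) ≈ 2.5 units.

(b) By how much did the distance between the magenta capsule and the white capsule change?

-2.1

The distance was about 4.9 in the first image and 2.8 in the second, so they moved 2.1 units closer together.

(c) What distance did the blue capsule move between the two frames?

2.5

From (11.2, 4.4) to (12.9, 2.5), the blue capsule covered √(1.7² + 1.9²) ≈ 2.5 units.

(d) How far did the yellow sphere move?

2.1

The yellow sphere was near (4.5, 7.8) before and (5.8, 6.2) after, so it travelled √(1.3² + 1.6²) ≈ 2.1 units.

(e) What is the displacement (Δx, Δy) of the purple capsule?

(2.2, 2.0)

The purple capsule started near (5.1, 5.2) and ended near (7.3, 7.2).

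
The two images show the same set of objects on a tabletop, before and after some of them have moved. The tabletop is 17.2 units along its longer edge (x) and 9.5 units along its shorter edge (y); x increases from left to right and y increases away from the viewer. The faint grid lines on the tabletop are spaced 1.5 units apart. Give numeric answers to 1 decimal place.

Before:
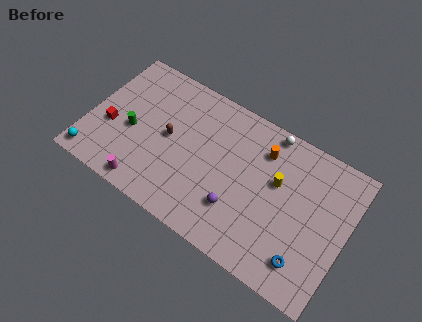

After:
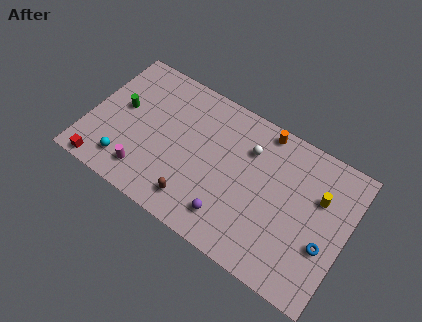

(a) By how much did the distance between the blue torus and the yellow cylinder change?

-1.7

Before: roughly 4.6 units apart; after: 2.9. That's 1.7 units closer together.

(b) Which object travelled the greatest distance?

the brown capsule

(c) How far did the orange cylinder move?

1.3

The orange cylinder moved from about (11.3, 7.3) to (11.1, 8.6), a distance of √(0.2² + 1.3²) ≈ 1.3.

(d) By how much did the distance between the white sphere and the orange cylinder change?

+0.4

Before: roughly 1.4 units apart; after: 1.8. That's 0.4 units further apart.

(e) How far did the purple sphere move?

0.9

From (10.3, 2.7) to (9.9, 1.9), the purple sphere covered √(0.4² + 0.8²) ≈ 0.9 units.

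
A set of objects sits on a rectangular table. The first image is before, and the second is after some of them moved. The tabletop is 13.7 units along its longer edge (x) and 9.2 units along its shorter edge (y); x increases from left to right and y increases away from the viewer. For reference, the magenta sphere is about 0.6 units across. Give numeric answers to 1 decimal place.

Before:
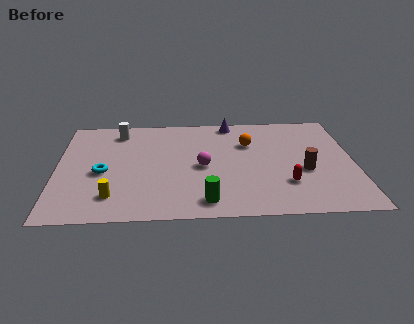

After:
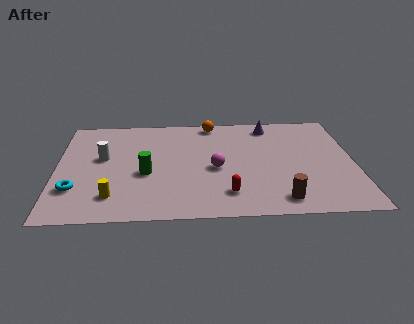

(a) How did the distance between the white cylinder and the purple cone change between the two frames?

+2.9

Before: roughly 5.3 units apart; after: 8.2. That's 2.9 units further apart.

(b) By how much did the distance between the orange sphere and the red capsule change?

+2.4

The distance was about 4.0 in the first image and 6.4 in the second, so they moved 2.4 units further apart.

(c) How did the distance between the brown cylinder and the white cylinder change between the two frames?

-0.5

They were about 9.5 units apart before and 9.0 after — 0.5 units closer together.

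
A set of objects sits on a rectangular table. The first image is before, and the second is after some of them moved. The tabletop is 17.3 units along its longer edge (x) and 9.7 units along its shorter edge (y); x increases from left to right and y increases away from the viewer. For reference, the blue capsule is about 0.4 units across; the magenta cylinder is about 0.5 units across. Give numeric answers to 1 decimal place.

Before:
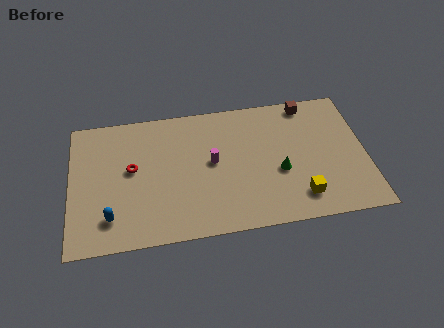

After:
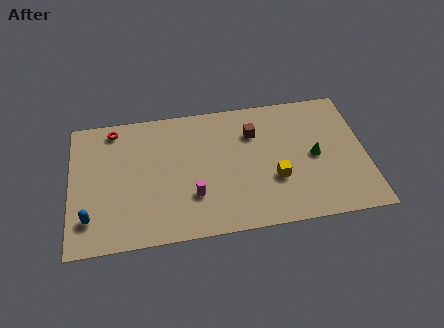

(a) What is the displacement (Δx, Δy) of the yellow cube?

(-1.4, 1.5)

The yellow cube was at about (13.3, 1.9) and moved to about (11.9, 3.4).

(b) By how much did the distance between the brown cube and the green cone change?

-1.0

The distance was about 5.2 in the first image and 4.2 in the second, so they moved 1.0 units closer together.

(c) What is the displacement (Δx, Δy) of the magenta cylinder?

(-1.2, -2.3)

The magenta cylinder was at about (8.3, 5.2) and moved to about (7.1, 2.9).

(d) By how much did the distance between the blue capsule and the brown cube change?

-2.7

Before: roughly 13.5 units apart; after: 10.8. That's 2.7 units closer together.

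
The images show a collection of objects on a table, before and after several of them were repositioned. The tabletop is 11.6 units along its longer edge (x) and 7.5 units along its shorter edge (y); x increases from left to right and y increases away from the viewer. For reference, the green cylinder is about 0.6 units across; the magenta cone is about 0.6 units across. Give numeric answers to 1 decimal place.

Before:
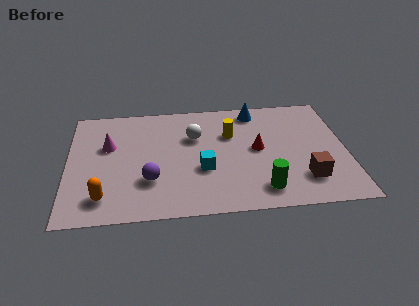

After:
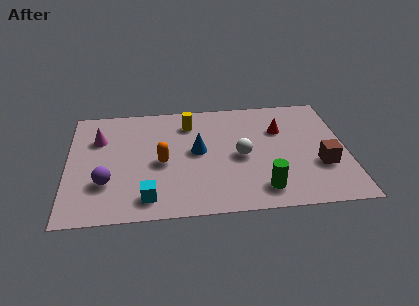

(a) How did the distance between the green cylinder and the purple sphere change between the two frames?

+1.8

The distance was about 4.7 in the first image and 6.5 in the second, so they moved 1.8 units further apart.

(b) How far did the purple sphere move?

1.8

From (3.4, 2.3) to (1.6, 2.3), the purple sphere covered √(1.8² + 0.0²) ≈ 1.8 units.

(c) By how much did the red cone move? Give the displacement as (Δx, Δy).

(1.0, 1.2)

The red cone started near (7.9, 3.9) and ended near (8.9, 5.1).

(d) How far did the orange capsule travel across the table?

3.1

The orange capsule was near (1.5, 1.4) before and (3.9, 3.4) after, so it travelled √(2.4² + 2.0²) ≈ 3.1 units.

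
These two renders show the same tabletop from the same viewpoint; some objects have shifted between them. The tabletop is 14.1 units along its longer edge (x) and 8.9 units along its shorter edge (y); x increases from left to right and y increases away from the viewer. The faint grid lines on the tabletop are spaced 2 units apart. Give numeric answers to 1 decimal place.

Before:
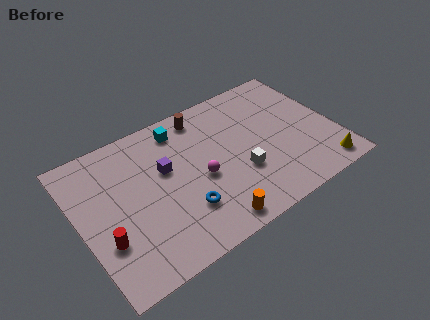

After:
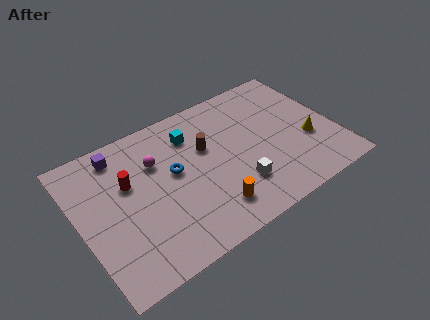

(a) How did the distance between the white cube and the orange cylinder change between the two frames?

-1.3

The distance was about 3.0 in the first image and 1.7 in the second, so they moved 1.3 units closer together.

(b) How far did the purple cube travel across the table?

3.1

From (4.8, 5.4) to (2.6, 7.6), the purple cube covered √(2.2² + 2.2²) ≈ 3.1 units.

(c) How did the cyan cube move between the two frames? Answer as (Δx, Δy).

(0.5, -0.7)

The cyan cube started near (6.0, 7.5) and ended near (6.5, 6.8).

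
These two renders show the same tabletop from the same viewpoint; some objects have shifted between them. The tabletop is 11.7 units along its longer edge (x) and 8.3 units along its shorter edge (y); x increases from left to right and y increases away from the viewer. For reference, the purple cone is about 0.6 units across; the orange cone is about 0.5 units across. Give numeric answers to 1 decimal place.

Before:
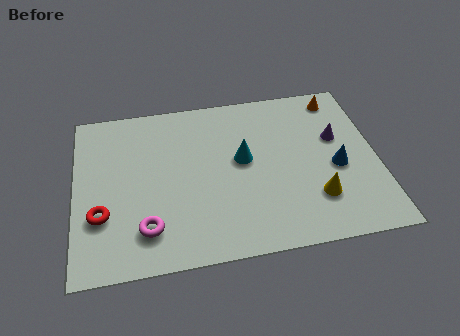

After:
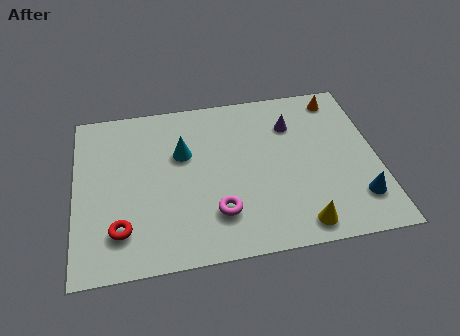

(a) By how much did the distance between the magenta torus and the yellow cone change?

-3.2

Before: roughly 6.5 units apart; after: 3.3. That's 3.2 units closer together.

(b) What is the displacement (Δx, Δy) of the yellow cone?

(-0.7, -1.2)

The yellow cone started near (9.2, 2.2) and ended near (8.5, 1.0).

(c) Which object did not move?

the orange cone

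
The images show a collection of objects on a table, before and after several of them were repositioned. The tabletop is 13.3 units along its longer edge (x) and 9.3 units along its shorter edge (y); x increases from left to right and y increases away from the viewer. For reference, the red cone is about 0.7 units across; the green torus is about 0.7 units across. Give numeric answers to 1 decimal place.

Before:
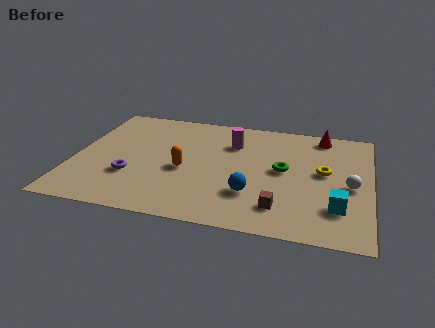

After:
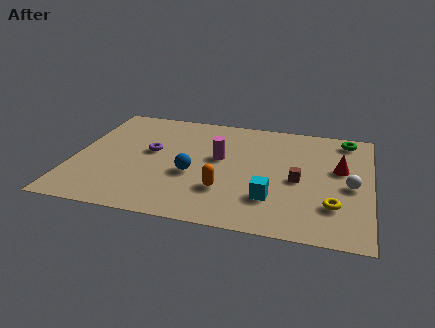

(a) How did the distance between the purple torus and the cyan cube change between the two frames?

-3.0

Before: roughly 9.2 units apart; after: 6.2. That's 3.0 units closer together.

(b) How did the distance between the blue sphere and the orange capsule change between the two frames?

-1.6

They were about 3.4 units apart before and 1.8 after — 1.6 units closer together.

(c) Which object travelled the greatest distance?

the green torus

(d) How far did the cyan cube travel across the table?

2.9

The cyan cube moved from about (11.9, 2.4) to (9.0, 2.5), a distance of √(2.9² + 0.1²) ≈ 2.9.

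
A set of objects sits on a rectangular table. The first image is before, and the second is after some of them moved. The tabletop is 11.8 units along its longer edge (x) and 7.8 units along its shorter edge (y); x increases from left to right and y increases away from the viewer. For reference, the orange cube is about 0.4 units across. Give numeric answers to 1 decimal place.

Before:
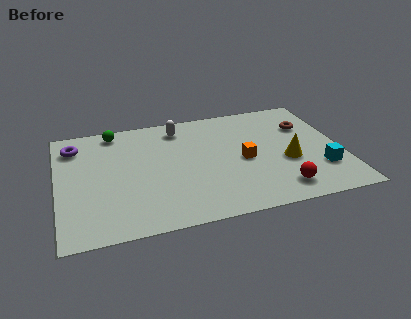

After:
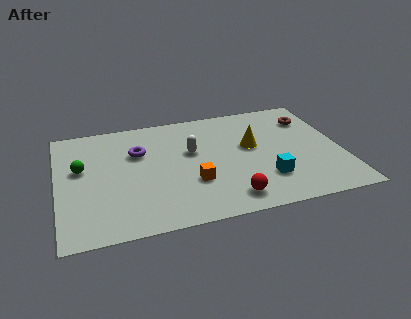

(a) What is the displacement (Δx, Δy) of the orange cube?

(-2.2, -1.0)

From the two frames, the orange cube sits at roughly (7.7, 3.6) before and (5.5, 2.6) after.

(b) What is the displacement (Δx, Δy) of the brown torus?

(0.2, 0.5)

The brown torus was at about (10.5, 5.4) and moved to about (10.7, 5.9).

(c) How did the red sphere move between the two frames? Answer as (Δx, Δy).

(-2.1, -0.1)

The red sphere started near (9.0, 1.3) and ended near (6.9, 1.2).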